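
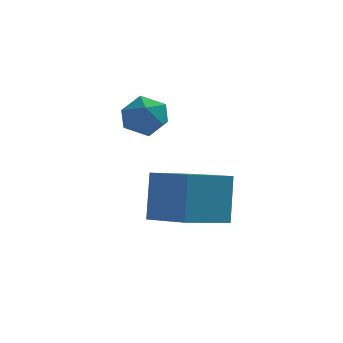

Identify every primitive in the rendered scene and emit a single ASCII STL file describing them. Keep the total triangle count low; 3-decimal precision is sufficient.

solid 
facet normal -0.731 0.640 -0.238
outer loop
vertex -3.501 1.476 0.619
vertex -2.287 2.676 0.114
vertex -3.537 0.841 -0.979
endloop
endfacet
facet normal -0.682 -0.674 0.283
outer loop
vertex -2.353 -0.196 -0.594
vertex -3.501 1.476 0.619
vertex -3.537 0.841 -0.979
endloop
endfacet
facet normal -0.731 0.640 -0.238
outer loop
vertex -3.537 0.841 -0.979
vertex -2.287 2.676 0.114
vertex -2.323 2.041 -1.484
endloop
endfacet
facet normal -0.021 -0.369 -0.929
outer loop
vertex -2.323 2.041 -1.484
vertex -2.353 -0.196 -0.594
vertex -3.537 0.841 -0.979
endloop
endfacet
facet normal 0.021 0.369 0.929
outer loop
vertex -3.501 1.476 0.619
vertex -1.103 1.639 0.499
vertex -2.287 2.676 0.114
endloop
endfacet
facet normal -0.682 -0.674 0.283
outer loop
vertex -2.317 0.439 1.004
vertex -3.501 1.476 0.619
vertex -2.353 -0.196 -0.594
endloop
endfacet
facet normal 0.021 0.369 0.929
outer loop
vertex -2.317 0.439 1.004
vertex -1.103 1.639 0.499
vertex -3.501 1.476 0.619
endloop
endfacet
facet normal 0.682 0.674 -0.283
outer loop
vertex -2.287 2.676 0.114
vertex -1.103 1.639 0.499
vertex -2.323 2.041 -1.484
endloop
endfacet
facet normal -0.021 -0.369 -0.929
outer loop
vertex -1.139 1.004 -1.099
vertex -2.353 -0.196 -0.594
vertex -2.323 2.041 -1.484
endloop
endfacet
facet normal 0.682 0.674 -0.283
outer loop
vertex -2.323 2.041 -1.484
vertex -1.103 1.639 0.499
vertex -1.139 1.004 -1.099
endloop
endfacet
facet normal 0.731 -0.640 0.238
outer loop
vertex -1.139 1.004 -1.099
vertex -2.317 0.439 1.004
vertex -2.353 -0.196 -0.594
endloop
endfacet
facet normal 0.731 -0.640 0.238
outer loop
vertex -1.103 1.639 0.499
vertex -2.317 0.439 1.004
vertex -1.139 1.004 -1.099
endloop
endfacet
facet normal -0.740 0.218 0.636
outer loop
vertex -4.293 2.759 2.705
vertex -4.364 1.974 2.891
vertex -3.861 2.447 3.314
endloop
endfacet
facet normal -0.279 0.760 0.587
outer loop
vertex -4.293 2.759 2.705
vertex -3.861 2.447 3.314
vertex -3.517 2.97 2.8
endloop
endfacet
facet normal -0.250 0.963 -0.097
outer loop
vertex -4.293 2.759 2.705
vertex -3.517 2.97 2.8
vertex -3.808 2.82 2.059
endloop
endfacet
facet normal -0.693 0.547 -0.469
outer loop
vertex -4.293 2.759 2.705
vertex -3.808 2.82 2.059
vertex -4.331 2.205 2.115
endloop
endfacet
facet normal -0.996 0.086 -0.017
outer loop
vertex -4.293 2.759 2.705
vertex -4.331 2.205 2.115
vertex -4.364 1.974 2.891
endloop
endfacet
facet normal 0.367 0.518 0.773
outer loop
vertex -3.517 2.97 2.8
vertex -3.861 2.447 3.314
vertex -3.109 2.315 3.045
endloop
endfacet
facet normal -0.379 -0.359 0.853
outer loop
vertex -3.861 2.447 3.314
vertex -4.364 1.974 2.891
vertex -3.632 1.7 3.101
endloop
endfacet
facet normal -0.795 -0.571 -0.204
outer loop
vertex -4.364 1.974 2.891
vertex -4.331 2.205 2.115
vertex -3.923 1.55 2.36
endloop
endfacet
facet normal -0.305 0.174 -0.937
outer loop
vertex -4.331 2.205 2.115
vertex -3.808 2.82 2.059
vertex -3.579 2.073 1.846
endloop
endfacet
facet normal 0.413 0.847 -0.334
outer loop
vertex -3.808 2.82 2.059
vertex -3.517 2.97 2.8
vertex -3.076 2.546 2.269
endloop
endfacet
facet normal 0.693 -0.547 0.469
outer loop
vertex -3.147 1.761 2.455
vertex -3.109 2.315 3.045
vertex -3.632 1.7 3.101
endloop
endfacet
facet normal 0.250 -0.963 0.097
outer loop
vertex -3.147 1.761 2.455
vertex -3.632 1.7 3.101
vertex -3.923 1.55 2.36
endloop
endfacet
facet normal 0.279 -0.760 -0.587
outer loop
vertex -3.147 1.761 2.455
vertex -3.923 1.55 2.36
vertex -3.579 2.073 1.846
endloop
endfacet
facet normal 0.740 -0.218 -0.636
outer loop
vertex -3.147 1.761 2.455
vertex -3.579 2.073 1.846
vertex -3.076 2.546 2.269
endloop
endfacet
facet normal 0.996 -0.086 0.017
outer loop
vertex -3.147 1.761 2.455
vertex -3.076 2.546 2.269
vertex -3.109 2.315 3.045
endloop
endfacet
facet normal 0.305 -0.174 0.937
outer loop
vertex -3.632 1.7 3.101
vertex -3.109 2.315 3.045
vertex -3.861 2.447 3.314
endloop
endfacet
facet normal -0.413 -0.847 0.334
outer loop
vertex -3.923 1.55 2.36
vertex -3.632 1.7 3.101
vertex -4.364 1.974 2.891
endloop
endfacet
facet normal -0.367 -0.518 -0.773
outer loop
vertex -3.579 2.073 1.846
vertex -3.923 1.55 2.36
vertex -4.331 2.205 2.115
endloop
endfacet
facet normal 0.379 0.359 -0.853
outer loop
vertex -3.076 2.546 2.269
vertex -3.579 2.073 1.846
vertex -3.808 2.82 2.059
endloop
endfacet
facet normal 0.795 0.571 0.204
outer loop
vertex -3.109 2.315 3.045
vertex -3.076 2.546 2.269
vertex -3.517 2.97 2.8
endloop
endfacet

endsolid


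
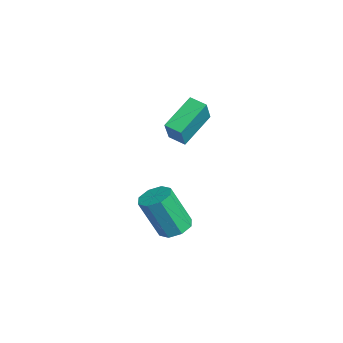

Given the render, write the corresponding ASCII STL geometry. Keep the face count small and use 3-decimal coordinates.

solid 
facet normal 0.155 0.384 -0.910
outer loop
vertex 0.579 0.198 -3.908
vertex -0.007 0.701 -3.796
vertex 0.762 0.71 -3.661
endloop
endfacet
facet normal 0.939 -0.343 0.016
outer loop
vertex 0.579 0.198 -3.908
vertex 0.762 0.71 -3.661
vertex 0.252 -0.605 -1.995
endloop
endfacet
facet normal 0.939 -0.343 0.017
outer loop
vertex 0.252 -0.605 -1.995
vertex 0.762 0.71 -3.661
vertex 0.435 -0.092 -1.749
endloop
endfacet
facet normal -0.156 -0.381 0.911
outer loop
vertex 0.252 -0.605 -1.995
vertex 0.435 -0.092 -1.749
vertex -0.333 -0.101 -1.884
endloop
endfacet
facet normal 0.155 0.382 -0.911
outer loop
vertex 0.762 0.71 -3.661
vertex -0.007 0.701 -3.796
vertex 0.494 1.217 -3.494
endloop
endfacet
facet normal 0.880 0.365 0.304
outer loop
vertex 0.762 0.71 -3.661
vertex 0.494 1.217 -3.494
vertex 0.435 -0.092 -1.749
endloop
endfacet
facet normal 0.881 0.364 0.303
outer loop
vertex 0.435 -0.092 -1.749
vertex 0.494 1.217 -3.494
vertex 0.168 0.415 -1.582
endloop
endfacet
facet normal -0.156 -0.382 0.911
outer loop
vertex 0.435 -0.092 -1.749
vertex 0.168 0.415 -1.582
vertex -0.333 -0.101 -1.884
endloop
endfacet
facet normal 0.156 0.382 -0.911
outer loop
vertex 0.494 1.217 -3.494
vertex -0.007 0.701 -3.796
vertex -0.066 1.422 -3.504
endloop
endfacet
facet normal 0.307 0.858 0.412
outer loop
vertex 0.494 1.217 -3.494
vertex -0.066 1.422 -3.504
vertex 0.168 0.415 -1.582
endloop
endfacet
facet normal 0.305 0.858 0.412
outer loop
vertex 0.168 0.415 -1.582
vertex -0.066 1.422 -3.504
vertex -0.393 0.619 -1.591
endloop
endfacet
facet normal -0.154 -0.383 0.911
outer loop
vertex 0.168 0.415 -1.582
vertex -0.393 0.619 -1.591
vertex -0.333 -0.101 -1.884
endloop
endfacet
facet normal 0.156 0.382 -0.911
outer loop
vertex -0.066 1.422 -3.504
vertex -0.007 0.701 -3.796
vertex -0.592 1.205 -3.685
endloop
endfacet
facet normal -0.447 0.850 0.280
outer loop
vertex -0.066 1.422 -3.504
vertex -0.592 1.205 -3.685
vertex -0.393 0.619 -1.591
endloop
endfacet
facet normal -0.447 0.850 0.280
outer loop
vertex -0.393 0.619 -1.591
vertex -0.592 1.205 -3.685
vertex -0.919 0.402 -1.772
endloop
endfacet
facet normal -0.155 -0.383 0.910
outer loop
vertex -0.393 0.619 -1.591
vertex -0.919 0.402 -1.772
vertex -0.333 -0.101 -1.884
endloop
endfacet
facet normal 0.156 0.381 -0.911
outer loop
vertex -0.592 1.205 -3.685
vertex -0.007 0.701 -3.796
vertex -0.775 0.692 -3.931
endloop
endfacet
facet normal -0.939 0.343 -0.017
outer loop
vertex -0.592 1.205 -3.685
vertex -0.775 0.692 -3.931
vertex -0.919 0.402 -1.772
endloop
endfacet
facet normal -0.939 0.344 -0.016
outer loop
vertex -0.919 0.402 -1.772
vertex -0.775 0.692 -3.931
vertex -1.102 -0.11 -2.019
endloop
endfacet
facet normal -0.155 -0.384 0.910
outer loop
vertex -0.919 0.402 -1.772
vertex -1.102 -0.11 -2.019
vertex -0.333 -0.101 -1.884
endloop
endfacet
facet normal 0.156 0.382 -0.911
outer loop
vertex -0.775 0.692 -3.931
vertex -0.007 0.701 -3.796
vertex -0.508 0.185 -4.098
endloop
endfacet
facet normal -0.881 -0.364 -0.303
outer loop
vertex -0.775 0.692 -3.931
vertex -0.508 0.185 -4.098
vertex -1.102 -0.11 -2.019
endloop
endfacet
facet normal -0.880 -0.365 -0.303
outer loop
vertex -1.102 -0.11 -2.019
vertex -0.508 0.185 -4.098
vertex -0.834 -0.617 -2.186
endloop
endfacet
facet normal -0.155 -0.382 0.911
outer loop
vertex -1.102 -0.11 -2.019
vertex -0.834 -0.617 -2.186
vertex -0.333 -0.101 -1.884
endloop
endfacet
facet normal 0.154 0.383 -0.911
outer loop
vertex -0.508 0.185 -4.098
vertex -0.007 0.701 -3.796
vertex 0.053 -0.019 -4.089
endloop
endfacet
facet normal -0.306 -0.858 -0.412
outer loop
vertex -0.508 0.185 -4.098
vertex 0.053 -0.019 -4.089
vertex -0.834 -0.617 -2.186
endloop
endfacet
facet normal -0.307 -0.858 -0.412
outer loop
vertex -0.834 -0.617 -2.186
vertex 0.053 -0.019 -4.089
vertex -0.274 -0.822 -2.176
endloop
endfacet
facet normal -0.156 -0.382 0.911
outer loop
vertex -0.834 -0.617 -2.186
vertex -0.274 -0.822 -2.176
vertex -0.333 -0.101 -1.884
endloop
endfacet
facet normal 0.155 0.383 -0.910
outer loop
vertex 0.053 -0.019 -4.089
vertex -0.007 0.701 -3.796
vertex 0.579 0.198 -3.908
endloop
endfacet
facet normal 0.447 -0.850 -0.280
outer loop
vertex 0.053 -0.019 -4.089
vertex 0.579 0.198 -3.908
vertex -0.274 -0.822 -2.176
endloop
endfacet
facet normal 0.447 -0.850 -0.280
outer loop
vertex -0.274 -0.822 -2.176
vertex 0.579 0.198 -3.908
vertex 0.252 -0.605 -1.995
endloop
endfacet
facet normal -0.156 -0.382 0.911
outer loop
vertex -0.274 -0.822 -2.176
vertex 0.252 -0.605 -1.995
vertex -0.333 -0.101 -1.884
endloop
endfacet
facet normal -0.777 -0.594 0.210
outer loop
vertex -0.958 0.552 1.893
vertex -1.777 1.943 2.796
vertex -1.58 0.95 0.715
endloop
endfacet
facet normal 0.444 -0.752 -0.488
outer loop
vertex -0.943 1.437 0.544
vertex -0.958 0.552 1.893
vertex -1.58 0.95 0.715
endloop
endfacet
facet normal -0.777 -0.593 0.210
outer loop
vertex -1.58 0.95 0.715
vertex -1.777 1.943 2.796
vertex -2.399 2.342 1.619
endloop
endfacet
facet normal -0.447 0.287 -0.847
outer loop
vertex -2.399 2.342 1.619
vertex -0.943 1.437 0.544
vertex -1.58 0.95 0.715
endloop
endfacet
facet normal 0.447 -0.287 0.847
outer loop
vertex -0.958 0.552 1.893
vertex -1.14 2.43 2.625
vertex -1.777 1.943 2.796
endloop
endfacet
facet normal 0.442 -0.752 -0.489
outer loop
vertex -0.321 1.038 1.721
vertex -0.958 0.552 1.893
vertex -0.943 1.437 0.544
endloop
endfacet
facet normal 0.448 -0.287 0.847
outer loop
vertex -0.321 1.038 1.721
vertex -1.14 2.43 2.625
vertex -0.958 0.552 1.893
endloop
endfacet
facet normal -0.443 0.751 0.489
outer loop
vertex -1.777 1.943 2.796
vertex -1.14 2.43 2.625
vertex -2.399 2.342 1.619
endloop
endfacet
facet normal -0.447 0.287 -0.847
outer loop
vertex -1.762 2.828 1.447
vertex -0.943 1.437 0.544
vertex -2.399 2.342 1.619
endloop
endfacet
facet normal -0.442 0.753 0.488
outer loop
vertex -2.399 2.342 1.619
vertex -1.14 2.43 2.625
vertex -1.762 2.828 1.447
endloop
endfacet
facet normal 0.777 0.594 -0.209
outer loop
vertex -1.762 2.828 1.447
vertex -0.321 1.038 1.721
vertex -0.943 1.437 0.544
endloop
endfacet
facet normal 0.777 0.593 -0.210
outer loop
vertex -1.14 2.43 2.625
vertex -0.321 1.038 1.721
vertex -1.762 2.828 1.447
endloop
endfacet

endsolid


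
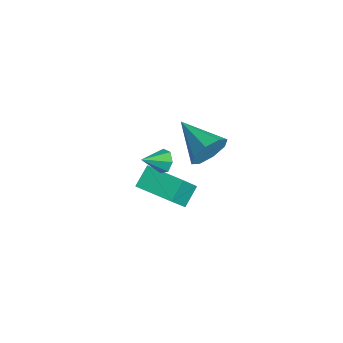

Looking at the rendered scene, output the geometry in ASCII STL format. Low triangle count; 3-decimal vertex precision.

solid 
facet normal 0.024 0.881 -0.473
outer loop
vertex -2.822 -0.636 1.338
vertex -3.295 -0.793 1.022
vertex -3.276 -0.514 1.542
endloop
endfacet
facet normal 0.409 -0.004 0.913
outer loop
vertex -2.822 -0.636 1.338
vertex -3.276 -0.514 1.542
vertex -3.325 -1.787 1.558
endloop
endfacet
facet normal 0.026 0.880 -0.473
outer loop
vertex -3.276 -0.514 1.542
vertex -3.295 -0.793 1.022
vertex -3.744 -0.601 1.354
endloop
endfacet
facet normal -0.377 0.026 0.926
outer loop
vertex -3.276 -0.514 1.542
vertex -3.744 -0.601 1.354
vertex -3.325 -1.787 1.558
endloop
endfacet
facet normal 0.025 0.880 -0.475
outer loop
vertex -3.744 -0.601 1.354
vertex -3.295 -0.793 1.022
vertex -3.875 -0.833 0.917
endloop
endfacet
facet normal -0.885 -0.245 0.395
outer loop
vertex -3.744 -0.601 1.354
vertex -3.875 -0.833 0.917
vertex -3.325 -1.787 1.558
endloop
endfacet
facet normal 0.025 0.881 -0.473
outer loop
vertex -3.875 -0.833 0.917
vertex -3.295 -0.793 1.022
vertex -3.569 -1.034 0.559
endloop
endfacet
facet normal -0.736 -0.615 -0.284
outer loop
vertex -3.875 -0.833 0.917
vertex -3.569 -1.034 0.559
vertex -3.325 -1.787 1.558
endloop
endfacet
facet normal 0.026 0.880 -0.474
outer loop
vertex -3.569 -1.034 0.559
vertex -3.295 -0.793 1.022
vertex -3.057 -1.054 0.55
endloop
endfacet
facet normal -0.042 -0.803 -0.595
outer loop
vertex -3.569 -1.034 0.559
vertex -3.057 -1.054 0.55
vertex -3.325 -1.787 1.558
endloop
endfacet
facet normal 0.026 0.880 -0.474
outer loop
vertex -3.057 -1.054 0.55
vertex -3.295 -0.793 1.022
vertex -2.725 -0.877 0.897
endloop
endfacet
facet normal 0.677 -0.669 -0.307
outer loop
vertex -3.057 -1.054 0.55
vertex -2.725 -0.877 0.897
vertex -3.325 -1.787 1.558
endloop
endfacet
facet normal 0.025 0.880 -0.475
outer loop
vertex -2.725 -0.877 0.897
vertex -3.295 -0.793 1.022
vertex -2.822 -0.636 1.338
endloop
endfacet
facet normal 0.877 -0.314 0.364
outer loop
vertex -2.725 -0.877 0.897
vertex -2.822 -0.636 1.338
vertex -3.325 -1.787 1.558
endloop
endfacet
facet normal 0.933 0.209 -0.294
outer loop
vertex -0.699 -0.246 4.194
vertex -1.018 0.095 3.425
vertex -0.835 0.427 4.241
endloop
endfacet
facet normal -0.103 -0.090 0.991
outer loop
vertex -0.699 -0.246 4.194
vertex -0.835 0.427 4.241
vertex -2.762 -0.295 3.975
endloop
endfacet
facet normal 0.933 0.209 -0.294
outer loop
vertex -0.835 0.427 4.241
vertex -1.018 0.095 3.425
vertex -1.078 0.906 3.81
endloop
endfacet
facet normal -0.311 0.544 0.780
outer loop
vertex -0.835 0.427 4.241
vertex -1.078 0.906 3.81
vertex -2.762 -0.295 3.975
endloop
endfacet
facet normal 0.933 0.209 -0.294
outer loop
vertex -1.078 0.906 3.81
vertex -1.018 0.095 3.425
vertex -1.286 0.91 3.153
endloop
endfacet
facet normal -0.559 0.809 0.182
outer loop
vertex -1.078 0.906 3.81
vertex -1.286 0.91 3.153
vertex -2.762 -0.295 3.975
endloop
endfacet
facet normal 0.933 0.208 -0.294
outer loop
vertex -1.286 0.91 3.153
vertex -1.018 0.095 3.425
vertex -1.337 0.436 2.656
endloop
endfacet
facet normal -0.701 0.550 -0.453
outer loop
vertex -1.286 0.91 3.153
vertex -1.337 0.436 2.656
vertex -2.762 -0.295 3.975
endloop
endfacet
facet normal 0.933 0.209 -0.294
outer loop
vertex -1.337 0.436 2.656
vertex -1.018 0.095 3.425
vertex -1.201 -0.237 2.609
endloop
endfacet
facet normal -0.655 -0.080 -0.752
outer loop
vertex -1.337 0.436 2.656
vertex -1.201 -0.237 2.609
vertex -2.762 -0.295 3.975
endloop
endfacet
facet normal 0.933 0.209 -0.294
outer loop
vertex -1.201 -0.237 2.609
vertex -1.018 0.095 3.425
vertex -0.958 -0.716 3.04
endloop
endfacet
facet normal -0.447 -0.713 -0.541
outer loop
vertex -1.201 -0.237 2.609
vertex -0.958 -0.716 3.04
vertex -2.762 -0.295 3.975
endloop
endfacet
facet normal 0.933 0.209 -0.294
outer loop
vertex -0.958 -0.716 3.04
vertex -1.018 0.095 3.425
vertex -0.75 -0.72 3.697
endloop
endfacet
facet normal -0.199 -0.978 0.057
outer loop
vertex -0.958 -0.716 3.04
vertex -0.75 -0.72 3.697
vertex -2.762 -0.295 3.975
endloop
endfacet
facet normal 0.933 0.208 -0.294
outer loop
vertex -0.75 -0.72 3.697
vertex -1.018 0.095 3.425
vertex -0.699 -0.246 4.194
endloop
endfacet
facet normal -0.056 -0.720 0.692
outer loop
vertex -0.75 -0.72 3.697
vertex -0.699 -0.246 4.194
vertex -2.762 -0.295 3.975
endloop
endfacet
facet normal -0.409 0.687 0.601
outer loop
vertex -4.372 -1.035 -0.199
vertex -2.91 -0.096 -0.278
vertex -5.084 -0.062 -1.795
endloop
endfacet
facet normal -0.840 -0.540 0.045
outer loop
vertex -4.63 -0.824 -2.462
vertex -4.372 -1.035 -0.199
vertex -5.084 -0.062 -1.795
endloop
endfacet
facet normal -0.409 0.686 0.601
outer loop
vertex -5.084 -0.062 -1.795
vertex -2.91 -0.096 -0.278
vertex -3.622 0.878 -1.874
endloop
endfacet
facet normal -0.356 0.486 -0.798
outer loop
vertex -3.622 0.878 -1.874
vertex -4.63 -0.824 -2.462
vertex -5.084 -0.062 -1.795
endloop
endfacet
facet normal 0.356 -0.487 0.798
outer loop
vertex -4.372 -1.035 -0.199
vertex -2.456 -0.858 -0.945
vertex -2.91 -0.096 -0.278
endloop
endfacet
facet normal -0.841 -0.540 0.045
outer loop
vertex -3.918 -1.798 -0.866
vertex -4.372 -1.035 -0.199
vertex -4.63 -0.824 -2.462
endloop
endfacet
facet normal 0.356 -0.486 0.798
outer loop
vertex -3.918 -1.798 -0.866
vertex -2.456 -0.858 -0.945
vertex -4.372 -1.035 -0.199
endloop
endfacet
facet normal 0.840 0.540 -0.045
outer loop
vertex -2.91 -0.096 -0.278
vertex -2.456 -0.858 -0.945
vertex -3.622 0.878 -1.874
endloop
endfacet
facet normal -0.355 0.486 -0.798
outer loop
vertex -3.168 0.115 -2.541
vertex -4.63 -0.824 -2.462
vertex -3.622 0.878 -1.874
endloop
endfacet
facet normal 0.840 0.540 -0.046
outer loop
vertex -3.622 0.878 -1.874
vertex -2.456 -0.858 -0.945
vertex -3.168 0.115 -2.541
endloop
endfacet
facet normal 0.409 -0.687 -0.601
outer loop
vertex -3.168 0.115 -2.541
vertex -3.918 -1.798 -0.866
vertex -4.63 -0.824 -2.462
endloop
endfacet
facet normal 0.409 -0.687 -0.601
outer loop
vertex -2.456 -0.858 -0.945
vertex -3.918 -1.798 -0.866
vertex -3.168 0.115 -2.541
endloop
endfacet

endsolid


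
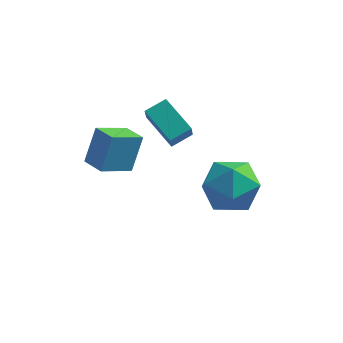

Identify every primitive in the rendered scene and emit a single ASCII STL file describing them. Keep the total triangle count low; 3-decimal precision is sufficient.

solid 
facet normal -0.758 0.652 -0.014
outer loop
vertex 2.72 3.529 0.763
vertex 1.934 2.614 0.676
vertex 2.267 3.024 1.764
endloop
endfacet
facet normal -0.209 0.908 0.363
outer loop
vertex 2.72 3.529 0.763
vertex 2.267 3.024 1.764
vertex 3.439 3.315 1.711
endloop
endfacet
facet normal 0.361 0.930 -0.064
outer loop
vertex 2.72 3.529 0.763
vertex 3.439 3.315 1.711
vertex 3.831 3.086 0.59
endloop
endfacet
facet normal 0.165 0.689 -0.706
outer loop
vertex 2.72 3.529 0.763
vertex 3.831 3.086 0.59
vertex 2.901 2.652 -0.05
endloop
endfacet
facet normal -0.527 0.517 -0.675
outer loop
vertex 2.72 3.529 0.763
vertex 2.901 2.652 -0.05
vertex 1.934 2.614 0.676
endloop
endfacet
facet normal -0.071 0.448 0.891
outer loop
vertex 3.439 3.315 1.711
vertex 2.267 3.024 1.764
vertex 3.099 2.268 2.21
endloop
endfacet
facet normal -0.959 0.033 0.281
outer loop
vertex 2.267 3.024 1.764
vertex 1.934 2.614 0.676
vertex 2.169 1.834 1.57
endloop
endfacet
facet normal -0.585 -0.186 -0.789
outer loop
vertex 1.934 2.614 0.676
vertex 2.901 2.652 -0.05
vertex 2.561 1.605 0.449
endloop
endfacet
facet normal 0.535 0.093 -0.840
outer loop
vertex 2.901 2.652 -0.05
vertex 3.831 3.086 0.59
vertex 3.733 1.896 0.396
endloop
endfacet
facet normal 0.852 0.485 0.199
outer loop
vertex 3.831 3.086 0.59
vertex 3.439 3.315 1.711
vertex 4.066 2.306 1.484
endloop
endfacet
facet normal -0.165 -0.689 0.706
outer loop
vertex 3.28 1.391 1.397
vertex 3.099 2.268 2.21
vertex 2.169 1.834 1.57
endloop
endfacet
facet normal -0.361 -0.930 0.064
outer loop
vertex 3.28 1.391 1.397
vertex 2.169 1.834 1.57
vertex 2.561 1.605 0.449
endloop
endfacet
facet normal 0.209 -0.908 -0.363
outer loop
vertex 3.28 1.391 1.397
vertex 2.561 1.605 0.449
vertex 3.733 1.896 0.396
endloop
endfacet
facet normal 0.758 -0.652 0.014
outer loop
vertex 3.28 1.391 1.397
vertex 3.733 1.896 0.396
vertex 4.066 2.306 1.484
endloop
endfacet
facet normal 0.527 -0.517 0.675
outer loop
vertex 3.28 1.391 1.397
vertex 4.066 2.306 1.484
vertex 3.099 2.268 2.21
endloop
endfacet
facet normal -0.535 -0.093 0.840
outer loop
vertex 2.169 1.834 1.57
vertex 3.099 2.268 2.21
vertex 2.267 3.024 1.764
endloop
endfacet
facet normal -0.852 -0.485 -0.199
outer loop
vertex 2.561 1.605 0.449
vertex 2.169 1.834 1.57
vertex 1.934 2.614 0.676
endloop
endfacet
facet normal 0.071 -0.448 -0.891
outer loop
vertex 3.733 1.896 0.396
vertex 2.561 1.605 0.449
vertex 2.901 2.652 -0.05
endloop
endfacet
facet normal 0.959 -0.033 -0.281
outer loop
vertex 4.066 2.306 1.484
vertex 3.733 1.896 0.396
vertex 3.831 3.086 0.59
endloop
endfacet
facet normal 0.585 0.186 0.789
outer loop
vertex 3.099 2.268 2.21
vertex 4.066 2.306 1.484
vertex 3.439 3.315 1.711
endloop
endfacet
facet normal -0.698 -0.629 -0.342
outer loop
vertex 0.983 1.816 3.766
vertex -0.114 2.678 4.418
vertex 0.913 2.322 2.978
endloop
endfacet
facet normal 0.712 -0.560 -0.423
outer loop
vertex 1.534 2.882 3.282
vertex 0.983 1.816 3.766
vertex 0.913 2.322 2.978
endloop
endfacet
facet normal -0.698 -0.630 -0.342
outer loop
vertex 0.913 2.322 2.978
vertex -0.114 2.678 4.418
vertex -0.184 3.184 3.629
endloop
endfacet
facet normal -0.075 0.539 -0.839
outer loop
vertex -0.184 3.184 3.629
vertex 1.534 2.882 3.282
vertex 0.913 2.322 2.978
endloop
endfacet
facet normal 0.075 -0.539 0.839
outer loop
vertex 0.983 1.816 3.766
vertex 0.507 3.238 4.722
vertex -0.114 2.678 4.418
endloop
endfacet
facet normal 0.713 -0.560 -0.422
outer loop
vertex 1.604 2.376 4.071
vertex 0.983 1.816 3.766
vertex 1.534 2.882 3.282
endloop
endfacet
facet normal 0.074 -0.539 0.839
outer loop
vertex 1.604 2.376 4.071
vertex 0.507 3.238 4.722
vertex 0.983 1.816 3.766
endloop
endfacet
facet normal -0.712 0.560 0.423
outer loop
vertex -0.114 2.678 4.418
vertex 0.507 3.238 4.722
vertex -0.184 3.184 3.629
endloop
endfacet
facet normal -0.075 0.539 -0.839
outer loop
vertex 0.437 3.744 3.934
vertex 1.534 2.882 3.282
vertex -0.184 3.184 3.629
endloop
endfacet
facet normal -0.713 0.560 0.423
outer loop
vertex -0.184 3.184 3.629
vertex 0.507 3.238 4.722
vertex 0.437 3.744 3.934
endloop
endfacet
facet normal 0.698 0.629 0.342
outer loop
vertex 0.437 3.744 3.934
vertex 1.604 2.376 4.071
vertex 1.534 2.882 3.282
endloop
endfacet
facet normal 0.698 0.629 0.342
outer loop
vertex 0.507 3.238 4.722
vertex 1.604 2.376 4.071
vertex 0.437 3.744 3.934
endloop
endfacet
facet normal -0.627 -0.645 0.437
outer loop
vertex -0.707 0.574 4.683
vertex -1.445 1.183 4.523
vertex -0.954 -0.067 3.383
endloop
endfacet
facet normal 0.761 -0.627 0.165
outer loop
vertex -0.115 0.797 2.797
vertex -0.707 0.574 4.683
vertex -0.954 -0.067 3.383
endloop
endfacet
facet normal -0.626 -0.645 0.438
outer loop
vertex -0.954 -0.067 3.383
vertex -1.445 1.183 4.523
vertex -1.693 0.542 3.224
endloop
endfacet
facet normal -0.169 -0.436 -0.884
outer loop
vertex -1.693 0.542 3.224
vertex -0.115 0.797 2.797
vertex -0.954 -0.067 3.383
endloop
endfacet
facet normal 0.168 0.436 0.884
outer loop
vertex -0.707 0.574 4.683
vertex -0.606 2.047 3.937
vertex -1.445 1.183 4.523
endloop
endfacet
facet normal 0.761 -0.628 0.165
outer loop
vertex 0.133 1.438 4.096
vertex -0.707 0.574 4.683
vertex -0.115 0.797 2.797
endloop
endfacet
facet normal 0.169 0.436 0.884
outer loop
vertex 0.133 1.438 4.096
vertex -0.606 2.047 3.937
vertex -0.707 0.574 4.683
endloop
endfacet
facet normal -0.761 0.628 -0.164
outer loop
vertex -1.445 1.183 4.523
vertex -0.606 2.047 3.937
vertex -1.693 0.542 3.224
endloop
endfacet
facet normal -0.169 -0.437 -0.884
outer loop
vertex -0.853 1.406 2.637
vertex -0.115 0.797 2.797
vertex -1.693 0.542 3.224
endloop
endfacet
facet normal -0.761 0.628 -0.165
outer loop
vertex -1.693 0.542 3.224
vertex -0.606 2.047 3.937
vertex -0.853 1.406 2.637
endloop
endfacet
facet normal 0.627 0.645 -0.438
outer loop
vertex -0.853 1.406 2.637
vertex 0.133 1.438 4.096
vertex -0.115 0.797 2.797
endloop
endfacet
facet normal 0.626 0.646 -0.437
outer loop
vertex -0.606 2.047 3.937
vertex 0.133 1.438 4.096
vertex -0.853 1.406 2.637
endloop
endfacet

endsolid


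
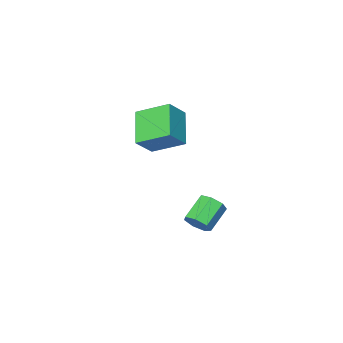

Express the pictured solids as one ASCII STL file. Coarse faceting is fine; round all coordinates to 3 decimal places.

solid 
facet normal -0.479 -0.706 0.522
outer loop
vertex -1.735 -1.093 3.117
vertex -2.699 0.17 3.942
vertex -2.651 -1.172 2.169
endloop
endfacet
facet normal 0.538 -0.705 -0.461
outer loop
vertex -1.741 0.17 1.178
vertex -1.735 -1.093 3.117
vertex -2.651 -1.172 2.169
endloop
endfacet
facet normal -0.479 -0.706 0.522
outer loop
vertex -2.651 -1.172 2.169
vertex -2.699 0.17 3.942
vertex -3.614 0.091 2.995
endloop
endfacet
facet normal -0.694 -0.060 -0.718
outer loop
vertex -3.614 0.091 2.995
vertex -1.741 0.17 1.178
vertex -2.651 -1.172 2.169
endloop
endfacet
facet normal 0.693 0.060 0.718
outer loop
vertex -1.735 -1.093 3.117
vertex -1.789 1.512 2.951
vertex -2.699 0.17 3.942
endloop
endfacet
facet normal 0.538 -0.705 -0.461
outer loop
vertex -0.826 0.249 2.125
vertex -1.735 -1.093 3.117
vertex -1.741 0.17 1.178
endloop
endfacet
facet normal 0.694 0.060 0.717
outer loop
vertex -0.826 0.249 2.125
vertex -1.789 1.512 2.951
vertex -1.735 -1.093 3.117
endloop
endfacet
facet normal -0.538 0.705 0.461
outer loop
vertex -2.699 0.17 3.942
vertex -1.789 1.512 2.951
vertex -3.614 0.091 2.995
endloop
endfacet
facet normal -0.694 -0.061 -0.718
outer loop
vertex -2.705 1.433 2.003
vertex -1.741 0.17 1.178
vertex -3.614 0.091 2.995
endloop
endfacet
facet normal -0.538 0.705 0.461
outer loop
vertex -3.614 0.091 2.995
vertex -1.789 1.512 2.951
vertex -2.705 1.433 2.003
endloop
endfacet
facet normal 0.479 0.706 -0.522
outer loop
vertex -2.705 1.433 2.003
vertex -0.826 0.249 2.125
vertex -1.741 0.17 1.178
endloop
endfacet
facet normal 0.479 0.706 -0.522
outer loop
vertex -1.789 1.512 2.951
vertex -0.826 0.249 2.125
vertex -2.705 1.433 2.003
endloop
endfacet
facet normal 0.809 0.291 -0.510
outer loop
vertex -2.357 1.882 -2.458
vertex -2.773 2.211 -2.93
vertex -2.49 2.471 -2.333
endloop
endfacet
facet normal 0.547 -0.054 0.836
outer loop
vertex -2.357 1.882 -2.458
vertex -2.49 2.471 -2.333
vertex -3.53 1.46 -1.718
endloop
endfacet
facet normal 0.547 -0.054 0.836
outer loop
vertex -3.53 1.46 -1.718
vertex -2.49 2.471 -2.333
vertex -3.663 2.048 -1.593
endloop
endfacet
facet normal -0.809 -0.292 0.511
outer loop
vertex -3.53 1.46 -1.718
vertex -3.663 2.048 -1.593
vertex -3.947 1.789 -2.19
endloop
endfacet
facet normal 0.809 0.291 -0.510
outer loop
vertex -2.49 2.471 -2.333
vertex -2.773 2.211 -2.93
vertex -2.836 2.864 -2.657
endloop
endfacet
facet normal 0.172 0.712 0.680
outer loop
vertex -2.49 2.471 -2.333
vertex -2.836 2.864 -2.657
vertex -3.663 2.048 -1.593
endloop
endfacet
facet normal 0.172 0.713 0.680
outer loop
vertex -3.663 2.048 -1.593
vertex -2.836 2.864 -2.657
vertex -4.01 2.441 -1.917
endloop
endfacet
facet normal -0.808 -0.292 0.511
outer loop
vertex -3.663 2.048 -1.593
vertex -4.01 2.441 -1.917
vertex -3.947 1.789 -2.19
endloop
endfacet
facet normal 0.809 0.291 -0.510
outer loop
vertex -2.836 2.864 -2.657
vertex -2.773 2.211 -2.93
vertex -3.135 2.766 -3.187
endloop
endfacet
facet normal -0.332 0.943 0.013
outer loop
vertex -2.836 2.864 -2.657
vertex -3.135 2.766 -3.187
vertex -4.01 2.441 -1.917
endloop
endfacet
facet normal -0.332 0.943 0.012
outer loop
vertex -4.01 2.441 -1.917
vertex -3.135 2.766 -3.187
vertex -4.308 2.343 -2.447
endloop
endfacet
facet normal -0.810 -0.291 0.509
outer loop
vertex -4.01 2.441 -1.917
vertex -4.308 2.343 -2.447
vertex -3.947 1.789 -2.19
endloop
endfacet
facet normal 0.809 0.291 -0.510
outer loop
vertex -3.135 2.766 -3.187
vertex -2.773 2.211 -2.93
vertex -3.161 2.25 -3.523
endloop
endfacet
facet normal -0.586 0.463 -0.665
outer loop
vertex -3.135 2.766 -3.187
vertex -3.161 2.25 -3.523
vertex -4.308 2.343 -2.447
endloop
endfacet
facet normal -0.586 0.463 -0.665
outer loop
vertex -4.308 2.343 -2.447
vertex -3.161 2.25 -3.523
vertex -4.335 1.827 -2.783
endloop
endfacet
facet normal -0.809 -0.290 0.511
outer loop
vertex -4.308 2.343 -2.447
vertex -4.335 1.827 -2.783
vertex -3.947 1.789 -2.19
endloop
endfacet
facet normal 0.809 0.291 -0.510
outer loop
vertex -3.161 2.25 -3.523
vertex -2.773 2.211 -2.93
vertex -2.896 1.705 -3.413
endloop
endfacet
facet normal -0.399 -0.364 -0.841
outer loop
vertex -3.161 2.25 -3.523
vertex -2.896 1.705 -3.413
vertex -4.335 1.827 -2.783
endloop
endfacet
facet normal -0.399 -0.365 -0.841
outer loop
vertex -4.335 1.827 -2.783
vertex -2.896 1.705 -3.413
vertex -4.069 1.283 -2.673
endloop
endfacet
facet normal -0.809 -0.292 0.510
outer loop
vertex -4.335 1.827 -2.783
vertex -4.069 1.283 -2.673
vertex -3.947 1.789 -2.19
endloop
endfacet
facet normal 0.809 0.291 -0.511
outer loop
vertex -2.896 1.705 -3.413
vertex -2.773 2.211 -2.93
vertex -2.538 1.542 -2.939
endloop
endfacet
facet normal 0.089 -0.919 -0.383
outer loop
vertex -2.896 1.705 -3.413
vertex -2.538 1.542 -2.939
vertex -4.069 1.283 -2.673
endloop
endfacet
facet normal 0.089 -0.919 -0.385
outer loop
vertex -4.069 1.283 -2.673
vertex -2.538 1.542 -2.939
vertex -3.711 1.119 -2.199
endloop
endfacet
facet normal -0.809 -0.292 0.510
outer loop
vertex -4.069 1.283 -2.673
vertex -3.711 1.119 -2.199
vertex -3.947 1.789 -2.19
endloop
endfacet
facet normal 0.809 0.291 -0.510
outer loop
vertex -2.538 1.542 -2.939
vertex -2.773 2.211 -2.93
vertex -2.357 1.882 -2.458
endloop
endfacet
facet normal 0.509 -0.781 0.361
outer loop
vertex -2.538 1.542 -2.939
vertex -2.357 1.882 -2.458
vertex -3.711 1.119 -2.199
endloop
endfacet
facet normal 0.509 -0.781 0.362
outer loop
vertex -3.711 1.119 -2.199
vertex -2.357 1.882 -2.458
vertex -3.53 1.46 -1.718
endloop
endfacet
facet normal -0.809 -0.292 0.511
outer loop
vertex -3.711 1.119 -2.199
vertex -3.53 1.46 -1.718
vertex -3.947 1.789 -2.19
endloop
endfacet

endsolid


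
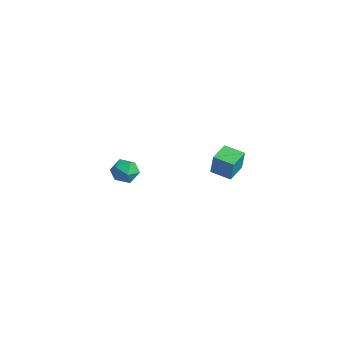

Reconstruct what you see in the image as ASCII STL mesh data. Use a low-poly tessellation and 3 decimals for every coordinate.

solid 
facet normal -0.895 -0.405 0.185
outer loop
vertex 2.352 -3.121 3.163
vertex 1.937 -2.135 3.315
vertex 2.09 -3.058 2.035
endloop
endfacet
facet normal 0.384 -0.913 -0.140
outer loop
vertex 3.003 -2.645 1.845
vertex 2.352 -3.121 3.163
vertex 2.09 -3.058 2.035
endloop
endfacet
facet normal -0.895 -0.405 0.185
outer loop
vertex 2.09 -3.058 2.035
vertex 1.937 -2.135 3.315
vertex 1.675 -2.072 2.186
endloop
endfacet
facet normal -0.227 0.054 -0.973
outer loop
vertex 1.675 -2.072 2.186
vertex 3.003 -2.645 1.845
vertex 2.09 -3.058 2.035
endloop
endfacet
facet normal 0.227 -0.054 0.972
outer loop
vertex 2.352 -3.121 3.163
vertex 2.85 -1.722 3.125
vertex 1.937 -2.135 3.315
endloop
endfacet
facet normal 0.384 -0.913 -0.140
outer loop
vertex 3.265 -2.708 2.974
vertex 2.352 -3.121 3.163
vertex 3.003 -2.645 1.845
endloop
endfacet
facet normal 0.226 -0.054 0.973
outer loop
vertex 3.265 -2.708 2.974
vertex 2.85 -1.722 3.125
vertex 2.352 -3.121 3.163
endloop
endfacet
facet normal -0.384 0.913 0.140
outer loop
vertex 1.937 -2.135 3.315
vertex 2.85 -1.722 3.125
vertex 1.675 -2.072 2.186
endloop
endfacet
facet normal -0.226 0.055 -0.973
outer loop
vertex 2.588 -1.659 1.997
vertex 3.003 -2.645 1.845
vertex 1.675 -2.072 2.186
endloop
endfacet
facet normal -0.384 0.913 0.140
outer loop
vertex 1.675 -2.072 2.186
vertex 2.85 -1.722 3.125
vertex 2.588 -1.659 1.997
endloop
endfacet
facet normal 0.895 0.405 -0.185
outer loop
vertex 2.588 -1.659 1.997
vertex 3.265 -2.708 2.974
vertex 3.003 -2.645 1.845
endloop
endfacet
facet normal 0.895 0.405 -0.185
outer loop
vertex 2.85 -1.722 3.125
vertex 3.265 -2.708 2.974
vertex 2.588 -1.659 1.997
endloop
endfacet
facet normal -0.171 -0.171 0.970
outer loop
vertex -4.28 -3.401 -0.37
vertex -3.809 -4.02 -0.396
vertex -3.52 -3.319 -0.222
endloop
endfacet
facet normal -0.217 0.526 0.822
outer loop
vertex -4.28 -3.401 -0.37
vertex -3.52 -3.319 -0.222
vertex -3.892 -2.792 -0.657
endloop
endfacet
facet normal -0.721 0.612 0.325
outer loop
vertex -4.28 -3.401 -0.37
vertex -3.892 -2.792 -0.657
vertex -4.41 -3.167 -1.1
endloop
endfacet
facet normal -0.986 -0.031 0.166
outer loop
vertex -4.28 -3.401 -0.37
vertex -4.41 -3.167 -1.1
vertex -4.359 -3.926 -0.938
endloop
endfacet
facet normal -0.645 -0.514 0.565
outer loop
vertex -4.28 -3.401 -0.37
vertex -4.359 -3.926 -0.938
vertex -3.809 -4.02 -0.396
endloop
endfacet
facet normal 0.407 0.735 0.543
outer loop
vertex -3.892 -2.792 -0.657
vertex -3.52 -3.319 -0.222
vertex -3.181 -3.034 -0.862
endloop
endfacet
facet normal 0.482 -0.393 0.783
outer loop
vertex -3.52 -3.319 -0.222
vertex -3.809 -4.02 -0.396
vertex -3.13 -3.793 -0.7
endloop
endfacet
facet normal -0.287 -0.950 0.126
outer loop
vertex -3.809 -4.02 -0.396
vertex -4.359 -3.926 -0.938
vertex -3.648 -4.168 -1.143
endloop
endfacet
facet normal -0.839 -0.167 -0.519
outer loop
vertex -4.359 -3.926 -0.938
vertex -4.41 -3.167 -1.1
vertex -4.02 -3.641 -1.578
endloop
endfacet
facet normal -0.409 0.874 -0.261
outer loop
vertex -4.41 -3.167 -1.1
vertex -3.892 -2.792 -0.657
vertex -3.731 -2.94 -1.404
endloop
endfacet
facet normal 0.986 0.031 -0.166
outer loop
vertex -3.26 -3.559 -1.43
vertex -3.181 -3.034 -0.862
vertex -3.13 -3.793 -0.7
endloop
endfacet
facet normal 0.721 -0.612 -0.325
outer loop
vertex -3.26 -3.559 -1.43
vertex -3.13 -3.793 -0.7
vertex -3.648 -4.168 -1.143
endloop
endfacet
facet normal 0.217 -0.526 -0.822
outer loop
vertex -3.26 -3.559 -1.43
vertex -3.648 -4.168 -1.143
vertex -4.02 -3.641 -1.578
endloop
endfacet
facet normal 0.171 0.171 -0.970
outer loop
vertex -3.26 -3.559 -1.43
vertex -4.02 -3.641 -1.578
vertex -3.731 -2.94 -1.404
endloop
endfacet
facet normal 0.645 0.514 -0.565
outer loop
vertex -3.26 -3.559 -1.43
vertex -3.731 -2.94 -1.404
vertex -3.181 -3.034 -0.862
endloop
endfacet
facet normal 0.839 0.167 0.519
outer loop
vertex -3.13 -3.793 -0.7
vertex -3.181 -3.034 -0.862
vertex -3.52 -3.319 -0.222
endloop
endfacet
facet normal 0.409 -0.874 0.261
outer loop
vertex -3.648 -4.168 -1.143
vertex -3.13 -3.793 -0.7
vertex -3.809 -4.02 -0.396
endloop
endfacet
facet normal -0.407 -0.735 -0.543
outer loop
vertex -4.02 -3.641 -1.578
vertex -3.648 -4.168 -1.143
vertex -4.359 -3.926 -0.938
endloop
endfacet
facet normal -0.482 0.393 -0.783
outer loop
vertex -3.731 -2.94 -1.404
vertex -4.02 -3.641 -1.578
vertex -4.41 -3.167 -1.1
endloop
endfacet
facet normal 0.287 0.950 -0.126
outer loop
vertex -3.181 -3.034 -0.862
vertex -3.731 -2.94 -1.404
vertex -3.892 -2.792 -0.657
endloop
endfacet

endsolid


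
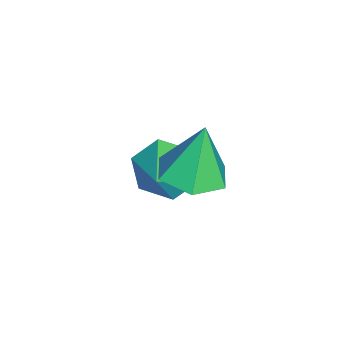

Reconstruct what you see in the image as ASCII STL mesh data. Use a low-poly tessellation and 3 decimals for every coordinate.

solid 
facet normal 0.164 -0.162 -0.973
outer loop
vertex 3.681 0.531 0.527
vertex 2.897 0.414 0.414
vertex 3.206 1.149 0.344
endloop
endfacet
facet normal 0.638 0.624 0.452
outer loop
vertex 3.681 0.531 0.527
vertex 3.206 1.149 0.344
vertex 2.663 0.646 1.806
endloop
endfacet
facet normal 0.165 -0.162 -0.973
outer loop
vertex 3.206 1.149 0.344
vertex 2.897 0.414 0.414
vertex 2.422 1.031 0.231
endloop
endfacet
facet normal -0.180 0.949 0.259
outer loop
vertex 3.206 1.149 0.344
vertex 2.422 1.031 0.231
vertex 2.663 0.646 1.806
endloop
endfacet
facet normal 0.164 -0.163 -0.973
outer loop
vertex 2.422 1.031 0.231
vertex 2.897 0.414 0.414
vertex 2.114 0.296 0.302
endloop
endfacet
facet normal -0.889 0.395 0.233
outer loop
vertex 2.422 1.031 0.231
vertex 2.114 0.296 0.302
vertex 2.663 0.646 1.806
endloop
endfacet
facet normal 0.164 -0.163 -0.973
outer loop
vertex 2.114 0.296 0.302
vertex 2.897 0.414 0.414
vertex 2.589 -0.321 0.485
endloop
endfacet
facet normal -0.780 -0.483 0.397
outer loop
vertex 2.114 0.296 0.302
vertex 2.589 -0.321 0.485
vertex 2.663 0.646 1.806
endloop
endfacet
facet normal 0.164 -0.163 -0.973
outer loop
vertex 2.589 -0.321 0.485
vertex 2.897 0.414 0.414
vertex 3.372 -0.203 0.597
endloop
endfacet
facet normal 0.037 -0.807 0.589
outer loop
vertex 2.589 -0.321 0.485
vertex 3.372 -0.203 0.597
vertex 2.663 0.646 1.806
endloop
endfacet
facet normal 0.164 -0.162 -0.973
outer loop
vertex 3.372 -0.203 0.597
vertex 2.897 0.414 0.414
vertex 3.681 0.531 0.527
endloop
endfacet
facet normal 0.745 -0.255 0.616
outer loop
vertex 3.372 -0.203 0.597
vertex 3.681 0.531 0.527
vertex 2.663 0.646 1.806
endloop
endfacet
facet normal -0.866 0.053 -0.498
outer loop
vertex 1.986 -0.125 -1.7
vertex 1.593 -0.353 -1.041
vertex 1.722 0.424 -1.182
endloop
endfacet
facet normal 0.800 0.568 -0.194
outer loop
vertex 1.986 -0.125 -1.7
vertex 1.722 0.424 -1.182
vertex 2.467 -0.407 -0.539
endloop
endfacet
facet normal -0.866 0.053 -0.498
outer loop
vertex 1.722 0.424 -1.182
vertex 1.593 -0.353 -1.041
vertex 1.329 0.196 -0.523
endloop
endfacet
facet normal 0.409 0.759 0.507
outer loop
vertex 1.722 0.424 -1.182
vertex 1.329 0.196 -0.523
vertex 2.467 -0.407 -0.539
endloop
endfacet
facet normal -0.865 0.054 -0.498
outer loop
vertex 1.329 0.196 -0.523
vertex 1.593 -0.353 -1.041
vertex 1.2 -0.581 -0.383
endloop
endfacet
facet normal 0.099 0.161 0.982
outer loop
vertex 1.329 0.196 -0.523
vertex 1.2 -0.581 -0.383
vertex 2.467 -0.407 -0.539
endloop
endfacet
facet normal -0.865 0.054 -0.498
outer loop
vertex 1.2 -0.581 -0.383
vertex 1.593 -0.353 -1.041
vertex 1.464 -1.13 -0.901
endloop
endfacet
facet normal 0.179 -0.628 0.757
outer loop
vertex 1.2 -0.581 -0.383
vertex 1.464 -1.13 -0.901
vertex 2.467 -0.407 -0.539
endloop
endfacet
facet normal -0.866 0.054 -0.498
outer loop
vertex 1.464 -1.13 -0.901
vertex 1.593 -0.353 -1.041
vertex 1.857 -0.902 -1.56
endloop
endfacet
facet normal 0.570 -0.819 0.057
outer loop
vertex 1.464 -1.13 -0.901
vertex 1.857 -0.902 -1.56
vertex 2.467 -0.407 -0.539
endloop
endfacet
facet normal -0.866 0.054 -0.498
outer loop
vertex 1.857 -0.902 -1.56
vertex 1.593 -0.353 -1.041
vertex 1.986 -0.125 -1.7
endloop
endfacet
facet normal 0.881 -0.222 -0.419
outer loop
vertex 1.857 -0.902 -1.56
vertex 1.986 -0.125 -1.7
vertex 2.467 -0.407 -0.539
endloop
endfacet

endsolid


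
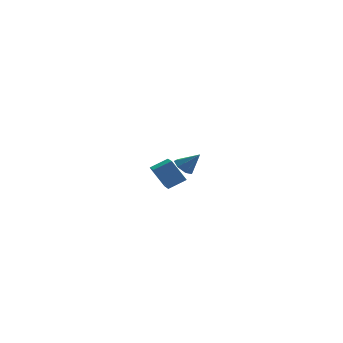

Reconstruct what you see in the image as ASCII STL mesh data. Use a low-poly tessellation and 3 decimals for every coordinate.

solid 
facet normal -0.605 0.313 -0.732
outer loop
vertex 0.386 3.092 -2.573
vertex 0.031 3.457 -2.123
vertex 0.571 3.646 -2.489
endloop
endfacet
facet normal 0.918 -0.262 -0.296
outer loop
vertex 0.386 3.092 -2.573
vertex 0.571 3.646 -2.489
vertex 0.829 3.043 -1.157
endloop
endfacet
facet normal -0.605 0.313 -0.732
outer loop
vertex 0.571 3.646 -2.489
vertex 0.031 3.457 -2.123
vertex 0.349 4.058 -2.129
endloop
endfacet
facet normal 0.891 0.452 0.032
outer loop
vertex 0.571 3.646 -2.489
vertex 0.349 4.058 -2.129
vertex 0.829 3.043 -1.157
endloop
endfacet
facet normal -0.605 0.313 -0.732
outer loop
vertex 0.349 4.058 -2.129
vertex 0.031 3.457 -2.123
vertex -0.113 4.017 -1.765
endloop
endfacet
facet normal 0.384 0.727 0.569
outer loop
vertex 0.349 4.058 -2.129
vertex -0.113 4.017 -1.765
vertex 0.829 3.043 -1.157
endloop
endfacet
facet normal -0.605 0.312 -0.732
outer loop
vertex -0.113 4.017 -1.765
vertex 0.031 3.457 -2.123
vertex -0.467 3.554 -1.67
endloop
endfacet
facet normal -0.220 0.355 0.909
outer loop
vertex -0.113 4.017 -1.765
vertex -0.467 3.554 -1.67
vertex 0.829 3.043 -1.157
endloop
endfacet
facet normal -0.605 0.313 -0.732
outer loop
vertex -0.467 3.554 -1.67
vertex 0.031 3.457 -2.123
vertex -0.446 3.019 -1.916
endloop
endfacet
facet normal -0.467 -0.385 0.796
outer loop
vertex -0.467 3.554 -1.67
vertex -0.446 3.019 -1.916
vertex 0.829 3.043 -1.157
endloop
endfacet
facet normal -0.605 0.314 -0.732
outer loop
vertex -0.446 3.019 -1.916
vertex 0.031 3.457 -2.123
vertex -0.067 2.813 -2.318
endloop
endfacet
facet normal -0.171 -0.933 0.317
outer loop
vertex -0.446 3.019 -1.916
vertex -0.067 2.813 -2.318
vertex 0.829 3.043 -1.157
endloop
endfacet
facet normal -0.605 0.314 -0.732
outer loop
vertex -0.067 2.813 -2.318
vertex 0.031 3.457 -2.123
vertex 0.386 3.092 -2.573
endloop
endfacet
facet normal 0.446 -0.879 -0.170
outer loop
vertex -0.067 2.813 -2.318
vertex 0.386 3.092 -2.573
vertex 0.829 3.043 -1.157
endloop
endfacet
facet normal -0.882 0.030 -0.470
outer loop
vertex -4.149 -4.093 1.106
vertex -3.92 -2.82 0.757
vertex -3.535 -4.528 -0.075
endloop
endfacet
facet normal -0.171 -0.950 0.261
outer loop
vertex -2.6 -4.56 0.423
vertex -4.149 -4.093 1.106
vertex -3.535 -4.528 -0.075
endloop
endfacet
facet normal -0.882 0.030 -0.470
outer loop
vertex -3.535 -4.528 -0.075
vertex -3.92 -2.82 0.757
vertex -3.306 -3.255 -0.424
endloop
endfacet
facet normal 0.439 -0.310 -0.843
outer loop
vertex -3.306 -3.255 -0.424
vertex -2.6 -4.56 0.423
vertex -3.535 -4.528 -0.075
endloop
endfacet
facet normal -0.439 0.310 0.843
outer loop
vertex -4.149 -4.093 1.106
vertex -2.985 -2.852 1.255
vertex -3.92 -2.82 0.757
endloop
endfacet
facet normal -0.171 -0.950 0.261
outer loop
vertex -3.214 -4.125 1.604
vertex -4.149 -4.093 1.106
vertex -2.6 -4.56 0.423
endloop
endfacet
facet normal -0.439 0.310 0.843
outer loop
vertex -3.214 -4.125 1.604
vertex -2.985 -2.852 1.255
vertex -4.149 -4.093 1.106
endloop
endfacet
facet normal 0.171 0.950 -0.261
outer loop
vertex -3.92 -2.82 0.757
vertex -2.985 -2.852 1.255
vertex -3.306 -3.255 -0.424
endloop
endfacet
facet normal 0.439 -0.310 -0.843
outer loop
vertex -2.371 -3.287 0.074
vertex -2.6 -4.56 0.423
vertex -3.306 -3.255 -0.424
endloop
endfacet
facet normal 0.171 0.950 -0.261
outer loop
vertex -3.306 -3.255 -0.424
vertex -2.985 -2.852 1.255
vertex -2.371 -3.287 0.074
endloop
endfacet
facet normal 0.882 -0.030 0.470
outer loop
vertex -2.371 -3.287 0.074
vertex -3.214 -4.125 1.604
vertex -2.6 -4.56 0.423
endloop
endfacet
facet normal 0.882 -0.030 0.470
outer loop
vertex -2.985 -2.852 1.255
vertex -3.214 -4.125 1.604
vertex -2.371 -3.287 0.074
endloop
endfacet

endsolid


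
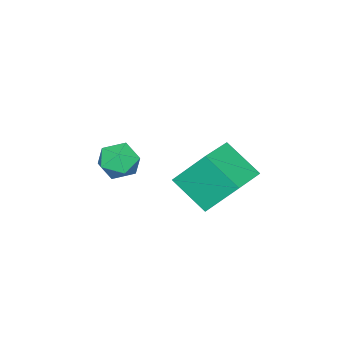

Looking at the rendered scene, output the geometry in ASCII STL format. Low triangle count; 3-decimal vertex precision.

solid 
facet normal -0.663 0.729 -0.173
outer loop
vertex 2.714 -3.083 1.132
vertex 2.019 -3.567 1.755
vertex 2.687 -2.863 2.16
endloop
endfacet
facet normal 0.006 0.978 -0.209
outer loop
vertex 2.714 -3.083 1.132
vertex 2.687 -2.863 2.16
vertex 3.611 -2.973 1.67
endloop
endfacet
facet normal 0.352 0.609 -0.711
outer loop
vertex 2.714 -3.083 1.132
vertex 3.611 -2.973 1.67
vertex 3.514 -3.744 0.962
endloop
endfacet
facet normal -0.102 0.130 -0.986
outer loop
vertex 2.714 -3.083 1.132
vertex 3.514 -3.744 0.962
vertex 2.53 -4.111 1.015
endloop
endfacet
facet normal -0.729 0.205 -0.654
outer loop
vertex 2.714 -3.083 1.132
vertex 2.53 -4.111 1.015
vertex 2.019 -3.567 1.755
endloop
endfacet
facet normal 0.323 0.849 0.418
outer loop
vertex 3.611 -2.973 1.67
vertex 2.687 -2.863 2.16
vertex 3.47 -3.389 2.625
endloop
endfacet
facet normal -0.758 0.446 0.475
outer loop
vertex 2.687 -2.863 2.16
vertex 2.019 -3.567 1.755
vertex 2.486 -3.756 2.678
endloop
endfacet
facet normal -0.865 -0.401 -0.302
outer loop
vertex 2.019 -3.567 1.755
vertex 2.53 -4.111 1.015
vertex 2.389 -4.527 1.97
endloop
endfacet
facet normal 0.149 -0.521 -0.840
outer loop
vertex 2.53 -4.111 1.015
vertex 3.514 -3.744 0.962
vertex 3.313 -4.637 1.48
endloop
endfacet
facet normal 0.883 0.252 -0.395
outer loop
vertex 3.514 -3.744 0.962
vertex 3.611 -2.973 1.67
vertex 3.981 -3.933 1.885
endloop
endfacet
facet normal 0.102 -0.130 0.986
outer loop
vertex 3.286 -4.417 2.508
vertex 3.47 -3.389 2.625
vertex 2.486 -3.756 2.678
endloop
endfacet
facet normal -0.352 -0.609 0.711
outer loop
vertex 3.286 -4.417 2.508
vertex 2.486 -3.756 2.678
vertex 2.389 -4.527 1.97
endloop
endfacet
facet normal -0.006 -0.978 0.209
outer loop
vertex 3.286 -4.417 2.508
vertex 2.389 -4.527 1.97
vertex 3.313 -4.637 1.48
endloop
endfacet
facet normal 0.663 -0.729 0.173
outer loop
vertex 3.286 -4.417 2.508
vertex 3.313 -4.637 1.48
vertex 3.981 -3.933 1.885
endloop
endfacet
facet normal 0.729 -0.205 0.654
outer loop
vertex 3.286 -4.417 2.508
vertex 3.981 -3.933 1.885
vertex 3.47 -3.389 2.625
endloop
endfacet
facet normal -0.149 0.521 0.840
outer loop
vertex 2.486 -3.756 2.678
vertex 3.47 -3.389 2.625
vertex 2.687 -2.863 2.16
endloop
endfacet
facet normal -0.883 -0.252 0.395
outer loop
vertex 2.389 -4.527 1.97
vertex 2.486 -3.756 2.678
vertex 2.019 -3.567 1.755
endloop
endfacet
facet normal -0.323 -0.849 -0.418
outer loop
vertex 3.313 -4.637 1.48
vertex 2.389 -4.527 1.97
vertex 2.53 -4.111 1.015
endloop
endfacet
facet normal 0.758 -0.446 -0.475
outer loop
vertex 3.981 -3.933 1.885
vertex 3.313 -4.637 1.48
vertex 3.514 -3.744 0.962
endloop
endfacet
facet normal 0.865 0.401 0.302
outer loop
vertex 3.47 -3.389 2.625
vertex 3.981 -3.933 1.885
vertex 3.611 -2.973 1.67
endloop
endfacet
facet normal -0.975 -0.149 -0.167
outer loop
vertex 1.488 -0.942 1.802
vertex 0.996 0.368 3.5
vertex 1.456 0.708 0.519
endloop
endfacet
facet normal 0.223 -0.596 -0.772
outer loop
vertex 3.444 1.012 0.86
vertex 1.488 -0.942 1.802
vertex 1.456 0.708 0.519
endloop
endfacet
facet normal -0.975 -0.149 -0.167
outer loop
vertex 1.456 0.708 0.519
vertex 0.996 0.368 3.5
vertex 0.964 2.018 2.217
endloop
endfacet
facet normal -0.015 0.789 -0.614
outer loop
vertex 0.964 2.018 2.217
vertex 3.444 1.012 0.86
vertex 1.456 0.708 0.519
endloop
endfacet
facet normal 0.015 -0.789 0.614
outer loop
vertex 1.488 -0.942 1.802
vertex 2.984 0.672 3.841
vertex 0.996 0.368 3.5
endloop
endfacet
facet normal 0.223 -0.596 -0.772
outer loop
vertex 3.476 -0.638 2.143
vertex 1.488 -0.942 1.802
vertex 3.444 1.012 0.86
endloop
endfacet
facet normal 0.015 -0.789 0.614
outer loop
vertex 3.476 -0.638 2.143
vertex 2.984 0.672 3.841
vertex 1.488 -0.942 1.802
endloop
endfacet
facet normal -0.223 0.596 0.772
outer loop
vertex 0.996 0.368 3.5
vertex 2.984 0.672 3.841
vertex 0.964 2.018 2.217
endloop
endfacet
facet normal -0.015 0.789 -0.614
outer loop
vertex 2.952 2.322 2.558
vertex 3.444 1.012 0.86
vertex 0.964 2.018 2.217
endloop
endfacet
facet normal -0.223 0.596 0.772
outer loop
vertex 0.964 2.018 2.217
vertex 2.984 0.672 3.841
vertex 2.952 2.322 2.558
endloop
endfacet
facet normal 0.975 0.149 0.167
outer loop
vertex 2.952 2.322 2.558
vertex 3.476 -0.638 2.143
vertex 3.444 1.012 0.86
endloop
endfacet
facet normal 0.975 0.149 0.167
outer loop
vertex 2.984 0.672 3.841
vertex 3.476 -0.638 2.143
vertex 2.952 2.322 2.558
endloop
endfacet

endsolid


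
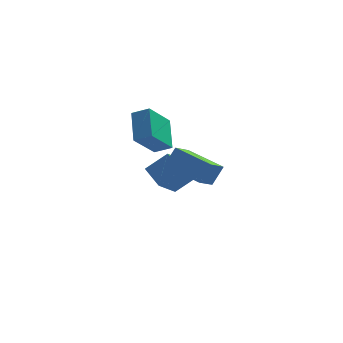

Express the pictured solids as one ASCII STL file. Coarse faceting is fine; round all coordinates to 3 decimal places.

solid 
facet normal -0.451 -0.349 -0.821
outer loop
vertex 1.897 -4.118 1.687
vertex 0.313 -2.807 2.0
vertex 2.493 -3.231 0.983
endloop
endfacet
facet normal 0.761 -0.631 -0.150
outer loop
vertex 3.007 -2.833 1.92
vertex 1.897 -4.118 1.687
vertex 2.493 -3.231 0.983
endloop
endfacet
facet normal -0.451 -0.349 -0.822
outer loop
vertex 2.493 -3.231 0.983
vertex 0.313 -2.807 2.0
vertex 0.909 -1.919 1.296
endloop
endfacet
facet normal 0.466 0.693 -0.550
outer loop
vertex 0.909 -1.919 1.296
vertex 3.007 -2.833 1.92
vertex 2.493 -3.231 0.983
endloop
endfacet
facet normal -0.465 -0.694 0.550
outer loop
vertex 1.897 -4.118 1.687
vertex 0.827 -2.409 2.937
vertex 0.313 -2.807 2.0
endloop
endfacet
facet normal 0.761 -0.630 -0.151
outer loop
vertex 2.411 -3.721 2.624
vertex 1.897 -4.118 1.687
vertex 3.007 -2.833 1.92
endloop
endfacet
facet normal -0.466 -0.694 0.549
outer loop
vertex 2.411 -3.721 2.624
vertex 0.827 -2.409 2.937
vertex 1.897 -4.118 1.687
endloop
endfacet
facet normal -0.762 0.630 0.150
outer loop
vertex 0.313 -2.807 2.0
vertex 0.827 -2.409 2.937
vertex 0.909 -1.919 1.296
endloop
endfacet
facet normal 0.466 0.694 -0.549
outer loop
vertex 1.423 -1.522 2.233
vertex 3.007 -2.833 1.92
vertex 0.909 -1.919 1.296
endloop
endfacet
facet normal -0.761 0.631 0.150
outer loop
vertex 0.909 -1.919 1.296
vertex 0.827 -2.409 2.937
vertex 1.423 -1.522 2.233
endloop
endfacet
facet normal 0.451 0.349 0.822
outer loop
vertex 1.423 -1.522 2.233
vertex 2.411 -3.721 2.624
vertex 3.007 -2.833 1.92
endloop
endfacet
facet normal 0.451 0.349 0.821
outer loop
vertex 0.827 -2.409 2.937
vertex 2.411 -3.721 2.624
vertex 1.423 -1.522 2.233
endloop
endfacet
facet normal -0.872 0.214 -0.440
outer loop
vertex -1.169 1.22 1.256
vertex -1.297 2.758 2.258
vertex -0.195 2.237 -0.179
endloop
endfacet
facet normal 0.070 -0.836 -0.545
outer loop
vertex 0.677 2.022 0.262
vertex -1.169 1.22 1.256
vertex -0.195 2.237 -0.179
endloop
endfacet
facet normal -0.872 0.215 -0.440
outer loop
vertex -0.195 2.237 -0.179
vertex -1.297 2.758 2.258
vertex -0.323 3.774 0.824
endloop
endfacet
facet normal 0.485 0.506 -0.713
outer loop
vertex -0.323 3.774 0.824
vertex 0.677 2.022 0.262
vertex -0.195 2.237 -0.179
endloop
endfacet
facet normal -0.485 -0.505 0.714
outer loop
vertex -1.169 1.22 1.256
vertex -0.425 2.543 2.699
vertex -1.297 2.758 2.258
endloop
endfacet
facet normal 0.070 -0.836 -0.545
outer loop
vertex -0.297 1.006 1.696
vertex -1.169 1.22 1.256
vertex 0.677 2.022 0.262
endloop
endfacet
facet normal -0.484 -0.506 0.714
outer loop
vertex -0.297 1.006 1.696
vertex -0.425 2.543 2.699
vertex -1.169 1.22 1.256
endloop
endfacet
facet normal -0.070 0.836 0.545
outer loop
vertex -1.297 2.758 2.258
vertex -0.425 2.543 2.699
vertex -0.323 3.774 0.824
endloop
endfacet
facet normal 0.484 0.506 -0.714
outer loop
vertex 0.549 3.56 1.264
vertex 0.677 2.022 0.262
vertex -0.323 3.774 0.824
endloop
endfacet
facet normal -0.070 0.836 0.545
outer loop
vertex -0.323 3.774 0.824
vertex -0.425 2.543 2.699
vertex 0.549 3.56 1.264
endloop
endfacet
facet normal 0.872 -0.214 0.440
outer loop
vertex 0.549 3.56 1.264
vertex -0.297 1.006 1.696
vertex 0.677 2.022 0.262
endloop
endfacet
facet normal 0.872 -0.214 0.440
outer loop
vertex -0.425 2.543 2.699
vertex -0.297 1.006 1.696
vertex 0.549 3.56 1.264
endloop
endfacet
facet normal -0.753 -0.150 -0.641
outer loop
vertex 0.032 0.131 -1.223
vertex -0.632 1.132 -0.677
vertex 0.809 1.291 -2.406
endloop
endfacet
facet normal 0.504 -0.759 -0.413
outer loop
vertex 1.892 1.508 -1.483
vertex 0.032 0.131 -1.223
vertex 0.809 1.291 -2.406
endloop
endfacet
facet normal -0.753 -0.150 -0.641
outer loop
vertex 0.809 1.291 -2.406
vertex -0.632 1.132 -0.677
vertex 0.144 2.293 -1.86
endloop
endfacet
facet normal 0.424 0.634 -0.647
outer loop
vertex 0.144 2.293 -1.86
vertex 1.892 1.508 -1.483
vertex 0.809 1.291 -2.406
endloop
endfacet
facet normal -0.424 -0.634 0.647
outer loop
vertex 0.032 0.131 -1.223
vertex 0.451 1.349 0.246
vertex -0.632 1.132 -0.677
endloop
endfacet
facet normal 0.504 -0.758 -0.414
outer loop
vertex 1.116 0.347 -0.3
vertex 0.032 0.131 -1.223
vertex 1.892 1.508 -1.483
endloop
endfacet
facet normal -0.424 -0.634 0.647
outer loop
vertex 1.116 0.347 -0.3
vertex 0.451 1.349 0.246
vertex 0.032 0.131 -1.223
endloop
endfacet
facet normal -0.504 0.758 0.413
outer loop
vertex -0.632 1.132 -0.677
vertex 0.451 1.349 0.246
vertex 0.144 2.293 -1.86
endloop
endfacet
facet normal 0.424 0.634 -0.647
outer loop
vertex 1.228 2.509 -0.937
vertex 1.892 1.508 -1.483
vertex 0.144 2.293 -1.86
endloop
endfacet
facet normal -0.503 0.759 0.413
outer loop
vertex 0.144 2.293 -1.86
vertex 0.451 1.349 0.246
vertex 1.228 2.509 -0.937
endloop
endfacet
facet normal 0.753 0.150 0.641
outer loop
vertex 1.228 2.509 -0.937
vertex 1.116 0.347 -0.3
vertex 1.892 1.508 -1.483
endloop
endfacet
facet normal 0.752 0.150 0.641
outer loop
vertex 0.451 1.349 0.246
vertex 1.116 0.347 -0.3
vertex 1.228 2.509 -0.937
endloop
endfacet

endsolid


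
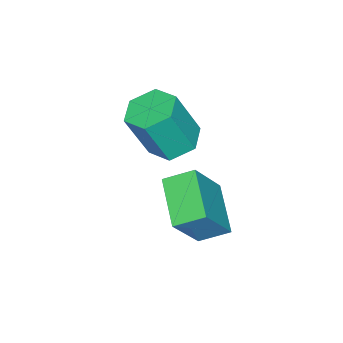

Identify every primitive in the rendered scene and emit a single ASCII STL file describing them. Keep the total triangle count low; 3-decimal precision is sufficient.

solid 
facet normal -0.309 0.258 -0.915
outer loop
vertex 2.029 0.519 2.578
vertex 1.499 0.97 2.884
vertex 2.19 1.246 2.729
endloop
endfacet
facet normal 0.928 -0.133 -0.349
outer loop
vertex 2.029 0.519 2.578
vertex 2.19 1.246 2.729
vertex 2.531 0.099 4.071
endloop
endfacet
facet normal 0.928 -0.133 -0.349
outer loop
vertex 2.531 0.099 4.071
vertex 2.19 1.246 2.729
vertex 2.692 0.826 4.222
endloop
endfacet
facet normal 0.307 -0.258 0.916
outer loop
vertex 2.531 0.099 4.071
vertex 2.692 0.826 4.222
vertex 2.001 0.55 4.376
endloop
endfacet
facet normal -0.308 0.257 -0.916
outer loop
vertex 2.19 1.246 2.729
vertex 1.499 0.97 2.884
vertex 1.66 1.697 3.034
endloop
endfacet
facet normal 0.647 0.762 -0.003
outer loop
vertex 2.19 1.246 2.729
vertex 1.66 1.697 3.034
vertex 2.692 0.826 4.222
endloop
endfacet
facet normal 0.647 0.762 -0.003
outer loop
vertex 2.692 0.826 4.222
vertex 1.66 1.697 3.034
vertex 2.162 1.277 4.527
endloop
endfacet
facet normal 0.307 -0.258 0.916
outer loop
vertex 2.692 0.826 4.222
vertex 2.162 1.277 4.527
vertex 2.001 0.55 4.376
endloop
endfacet
facet normal -0.308 0.257 -0.916
outer loop
vertex 1.66 1.697 3.034
vertex 1.499 0.97 2.884
vertex 0.969 1.421 3.189
endloop
endfacet
facet normal -0.280 0.895 0.346
outer loop
vertex 1.66 1.697 3.034
vertex 0.969 1.421 3.189
vertex 2.162 1.277 4.527
endloop
endfacet
facet normal -0.280 0.895 0.346
outer loop
vertex 2.162 1.277 4.527
vertex 0.969 1.421 3.189
vertex 1.471 1.001 4.682
endloop
endfacet
facet normal 0.309 -0.258 0.915
outer loop
vertex 2.162 1.277 4.527
vertex 1.471 1.001 4.682
vertex 2.001 0.55 4.376
endloop
endfacet
facet normal -0.307 0.258 -0.916
outer loop
vertex 0.969 1.421 3.189
vertex 1.499 0.97 2.884
vertex 0.808 0.694 3.038
endloop
endfacet
facet normal -0.928 0.133 0.349
outer loop
vertex 0.969 1.421 3.189
vertex 0.808 0.694 3.038
vertex 1.471 1.001 4.682
endloop
endfacet
facet normal -0.928 0.133 0.349
outer loop
vertex 1.471 1.001 4.682
vertex 0.808 0.694 3.038
vertex 1.31 0.274 4.531
endloop
endfacet
facet normal 0.309 -0.258 0.915
outer loop
vertex 1.471 1.001 4.682
vertex 1.31 0.274 4.531
vertex 2.001 0.55 4.376
endloop
endfacet
facet normal -0.307 0.258 -0.916
outer loop
vertex 0.808 0.694 3.038
vertex 1.499 0.97 2.884
vertex 1.338 0.243 2.733
endloop
endfacet
facet normal -0.647 -0.762 0.003
outer loop
vertex 0.808 0.694 3.038
vertex 1.338 0.243 2.733
vertex 1.31 0.274 4.531
endloop
endfacet
facet normal -0.647 -0.762 0.003
outer loop
vertex 1.31 0.274 4.531
vertex 1.338 0.243 2.733
vertex 1.84 -0.177 4.226
endloop
endfacet
facet normal 0.308 -0.257 0.916
outer loop
vertex 1.31 0.274 4.531
vertex 1.84 -0.177 4.226
vertex 2.001 0.55 4.376
endloop
endfacet
facet normal -0.309 0.258 -0.915
outer loop
vertex 1.338 0.243 2.733
vertex 1.499 0.97 2.884
vertex 2.029 0.519 2.578
endloop
endfacet
facet normal 0.280 -0.895 -0.346
outer loop
vertex 1.338 0.243 2.733
vertex 2.029 0.519 2.578
vertex 1.84 -0.177 4.226
endloop
endfacet
facet normal 0.280 -0.895 -0.346
outer loop
vertex 1.84 -0.177 4.226
vertex 2.029 0.519 2.578
vertex 2.531 0.099 4.071
endloop
endfacet
facet normal 0.308 -0.257 0.916
outer loop
vertex 1.84 -0.177 4.226
vertex 2.531 0.099 4.071
vertex 2.001 0.55 4.376
endloop
endfacet
facet normal -0.470 0.770 0.431
outer loop
vertex 3.581 2.856 4.316
vertex 4.569 3.773 3.754
vertex 2.673 3.033 3.01
endloop
endfacet
facet normal -0.676 -0.628 0.385
outer loop
vertex 3.091 2.347 2.626
vertex 3.581 2.856 4.316
vertex 2.673 3.033 3.01
endloop
endfacet
facet normal -0.470 0.770 0.431
outer loop
vertex 2.673 3.033 3.01
vertex 4.569 3.773 3.754
vertex 3.66 3.95 2.448
endloop
endfacet
facet normal -0.568 0.111 -0.816
outer loop
vertex 3.66 3.95 2.448
vertex 3.091 2.347 2.626
vertex 2.673 3.033 3.01
endloop
endfacet
facet normal 0.567 -0.111 0.816
outer loop
vertex 3.581 2.856 4.316
vertex 4.987 3.087 3.37
vertex 4.569 3.773 3.754
endloop
endfacet
facet normal -0.676 -0.628 0.385
outer loop
vertex 4.0 2.17 3.932
vertex 3.581 2.856 4.316
vertex 3.091 2.347 2.626
endloop
endfacet
facet normal 0.567 -0.110 0.816
outer loop
vertex 4.0 2.17 3.932
vertex 4.987 3.087 3.37
vertex 3.581 2.856 4.316
endloop
endfacet
facet normal 0.676 0.628 -0.386
outer loop
vertex 4.569 3.773 3.754
vertex 4.987 3.087 3.37
vertex 3.66 3.95 2.448
endloop
endfacet
facet normal -0.567 0.111 -0.816
outer loop
vertex 4.079 3.264 2.064
vertex 3.091 2.347 2.626
vertex 3.66 3.95 2.448
endloop
endfacet
facet normal 0.676 0.628 -0.385
outer loop
vertex 3.66 3.95 2.448
vertex 4.987 3.087 3.37
vertex 4.079 3.264 2.064
endloop
endfacet
facet normal 0.470 -0.770 -0.431
outer loop
vertex 4.079 3.264 2.064
vertex 4.0 2.17 3.932
vertex 3.091 2.347 2.626
endloop
endfacet
facet normal 0.470 -0.770 -0.431
outer loop
vertex 4.987 3.087 3.37
vertex 4.0 2.17 3.932
vertex 4.079 3.264 2.064
endloop
endfacet

endsolid


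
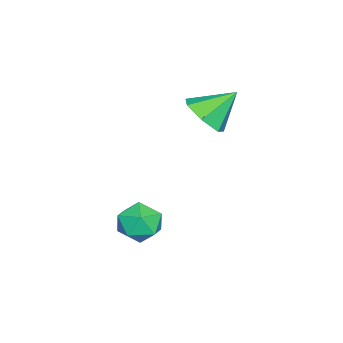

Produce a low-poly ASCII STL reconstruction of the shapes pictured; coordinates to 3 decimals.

solid 
facet normal 0.370 -0.646 -0.668
outer loop
vertex -2.745 -2.134 1.173
vertex -3.212 -1.684 0.479
vertex -2.336 -1.52 0.806
endloop
endfacet
facet normal 0.499 0.175 0.849
outer loop
vertex -2.745 -2.134 1.173
vertex -2.336 -1.52 0.806
vertex -3.768 -0.716 1.481
endloop
endfacet
facet normal 0.370 -0.646 -0.668
outer loop
vertex -2.336 -1.52 0.806
vertex -3.212 -1.684 0.479
vertex -2.586 -1.029 0.193
endloop
endfacet
facet normal 0.579 0.735 0.353
outer loop
vertex -2.336 -1.52 0.806
vertex -2.586 -1.029 0.193
vertex -3.768 -0.716 1.481
endloop
endfacet
facet normal 0.370 -0.645 -0.668
outer loop
vertex -2.586 -1.029 0.193
vertex -3.212 -1.684 0.479
vertex -3.308 -1.031 -0.205
endloop
endfacet
facet normal 0.086 0.983 -0.160
outer loop
vertex -2.586 -1.029 0.193
vertex -3.308 -1.031 -0.205
vertex -3.768 -0.716 1.481
endloop
endfacet
facet normal 0.370 -0.645 -0.668
outer loop
vertex -3.308 -1.031 -0.205
vertex -3.212 -1.684 0.479
vertex -3.958 -1.525 -0.088
endloop
endfacet
facet normal -0.611 0.732 -0.303
outer loop
vertex -3.308 -1.031 -0.205
vertex -3.958 -1.525 -0.088
vertex -3.768 -0.716 1.481
endloop
endfacet
facet normal 0.370 -0.645 -0.668
outer loop
vertex -3.958 -1.525 -0.088
vertex -3.212 -1.684 0.479
vertex -4.046 -2.139 0.456
endloop
endfacet
facet normal -0.985 0.169 0.032
outer loop
vertex -3.958 -1.525 -0.088
vertex -4.046 -2.139 0.456
vertex -3.768 -0.716 1.481
endloop
endfacet
facet normal 0.370 -0.645 -0.668
outer loop
vertex -4.046 -2.139 0.456
vertex -3.212 -1.684 0.479
vertex -3.506 -2.41 1.017
endloop
endfacet
facet normal -0.756 -0.279 0.593
outer loop
vertex -4.046 -2.139 0.456
vertex -3.506 -2.41 1.017
vertex -3.768 -0.716 1.481
endloop
endfacet
facet normal 0.371 -0.645 -0.668
outer loop
vertex -3.506 -2.41 1.017
vertex -3.212 -1.684 0.479
vertex -2.745 -2.134 1.173
endloop
endfacet
facet normal -0.096 -0.277 0.956
outer loop
vertex -3.506 -2.41 1.017
vertex -2.745 -2.134 1.173
vertex -3.768 -0.716 1.481
endloop
endfacet
facet normal 0.298 -0.257 0.920
outer loop
vertex 0.114 -2.818 -2.612
vertex -0.688 -3.15 -2.445
vertex -0.06 -3.665 -2.792
endloop
endfacet
facet normal 0.844 -0.272 0.462
outer loop
vertex 0.114 -2.818 -2.612
vertex -0.06 -3.665 -2.792
vertex 0.408 -3.179 -3.362
endloop
endfacet
facet normal 0.909 0.379 0.174
outer loop
vertex 0.114 -2.818 -2.612
vertex 0.408 -3.179 -3.362
vertex 0.069 -2.364 -3.368
endloop
endfacet
facet normal 0.402 0.795 0.454
outer loop
vertex 0.114 -2.818 -2.612
vertex 0.069 -2.364 -3.368
vertex -0.608 -2.345 -2.801
endloop
endfacet
facet normal 0.024 0.402 0.915
outer loop
vertex 0.114 -2.818 -2.612
vertex -0.608 -2.345 -2.801
vertex -0.688 -3.15 -2.445
endloop
endfacet
facet normal 0.682 -0.728 -0.061
outer loop
vertex 0.408 -3.179 -3.362
vertex -0.06 -3.665 -2.792
vertex -0.212 -3.735 -3.659
endloop
endfacet
facet normal -0.203 -0.705 0.680
outer loop
vertex -0.06 -3.665 -2.792
vertex -0.688 -3.15 -2.445
vertex -0.889 -3.716 -3.092
endloop
endfacet
facet normal -0.646 0.361 0.672
outer loop
vertex -0.688 -3.15 -2.445
vertex -0.608 -2.345 -2.801
vertex -1.228 -2.901 -3.098
endloop
endfacet
facet normal -0.034 0.997 -0.074
outer loop
vertex -0.608 -2.345 -2.801
vertex 0.069 -2.364 -3.368
vertex -0.76 -2.415 -3.668
endloop
endfacet
facet normal 0.786 0.323 -0.527
outer loop
vertex 0.069 -2.364 -3.368
vertex 0.408 -3.179 -3.362
vertex -0.132 -2.93 -4.015
endloop
endfacet
facet normal -0.402 -0.795 -0.454
outer loop
vertex -0.934 -3.262 -3.848
vertex -0.212 -3.735 -3.659
vertex -0.889 -3.716 -3.092
endloop
endfacet
facet normal -0.909 -0.379 -0.174
outer loop
vertex -0.934 -3.262 -3.848
vertex -0.889 -3.716 -3.092
vertex -1.228 -2.901 -3.098
endloop
endfacet
facet normal -0.844 0.272 -0.462
outer loop
vertex -0.934 -3.262 -3.848
vertex -1.228 -2.901 -3.098
vertex -0.76 -2.415 -3.668
endloop
endfacet
facet normal -0.298 0.257 -0.920
outer loop
vertex -0.934 -3.262 -3.848
vertex -0.76 -2.415 -3.668
vertex -0.132 -2.93 -4.015
endloop
endfacet
facet normal -0.024 -0.402 -0.915
outer loop
vertex -0.934 -3.262 -3.848
vertex -0.132 -2.93 -4.015
vertex -0.212 -3.735 -3.659
endloop
endfacet
facet normal 0.034 -0.997 0.074
outer loop
vertex -0.889 -3.716 -3.092
vertex -0.212 -3.735 -3.659
vertex -0.06 -3.665 -2.792
endloop
endfacet
facet normal -0.786 -0.323 0.527
outer loop
vertex -1.228 -2.901 -3.098
vertex -0.889 -3.716 -3.092
vertex -0.688 -3.15 -2.445
endloop
endfacet
facet normal -0.682 0.728 0.061
outer loop
vertex -0.76 -2.415 -3.668
vertex -1.228 -2.901 -3.098
vertex -0.608 -2.345 -2.801
endloop
endfacet
facet normal 0.203 0.705 -0.680
outer loop
vertex -0.132 -2.93 -4.015
vertex -0.76 -2.415 -3.668
vertex 0.069 -2.364 -3.368
endloop
endfacet
facet normal 0.646 -0.361 -0.672
outer loop
vertex -0.212 -3.735 -3.659
vertex -0.132 -2.93 -4.015
vertex 0.408 -3.179 -3.362
endloop
endfacet

endsolid


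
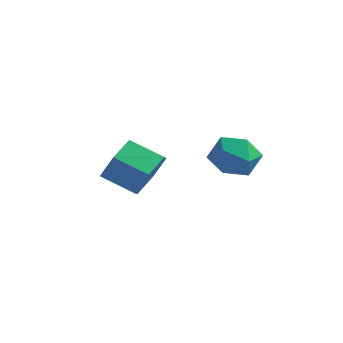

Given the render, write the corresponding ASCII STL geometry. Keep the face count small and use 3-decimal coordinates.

solid 
facet normal 0.812 0.361 -0.459
outer loop
vertex -0.964 -3.864 0.777
vertex -1.485 -3.21 0.37
vertex -1.091 -3.045 1.197
endloop
endfacet
facet normal 0.567 -0.304 0.765
outer loop
vertex -0.964 -3.864 0.777
vertex -1.091 -3.045 1.197
vertex -1.955 -4.305 1.336
endloop
endfacet
facet normal 0.567 -0.304 0.766
outer loop
vertex -1.955 -4.305 1.336
vertex -1.091 -3.045 1.197
vertex -2.082 -3.485 1.756
endloop
endfacet
facet normal -0.812 -0.361 0.458
outer loop
vertex -1.955 -4.305 1.336
vertex -2.082 -3.485 1.756
vertex -2.475 -3.65 0.93
endloop
endfacet
facet normal 0.812 0.361 -0.459
outer loop
vertex -1.091 -3.045 1.197
vertex -1.485 -3.21 0.37
vertex -1.612 -2.39 0.791
endloop
endfacet
facet normal 0.165 0.611 0.774
outer loop
vertex -1.091 -3.045 1.197
vertex -1.612 -2.39 0.791
vertex -2.082 -3.485 1.756
endloop
endfacet
facet normal 0.164 0.611 0.774
outer loop
vertex -2.082 -3.485 1.756
vertex -1.612 -2.39 0.791
vertex -2.603 -2.831 1.35
endloop
endfacet
facet normal -0.812 -0.362 0.458
outer loop
vertex -2.082 -3.485 1.756
vertex -2.603 -2.831 1.35
vertex -2.475 -3.65 0.93
endloop
endfacet
facet normal 0.812 0.361 -0.458
outer loop
vertex -1.612 -2.39 0.791
vertex -1.485 -3.21 0.37
vertex -2.005 -2.555 -0.036
endloop
endfacet
facet normal -0.402 0.915 0.009
outer loop
vertex -1.612 -2.39 0.791
vertex -2.005 -2.555 -0.036
vertex -2.603 -2.831 1.35
endloop
endfacet
facet normal -0.402 0.915 0.009
outer loop
vertex -2.603 -2.831 1.35
vertex -2.005 -2.555 -0.036
vertex -2.996 -2.996 0.523
endloop
endfacet
facet normal -0.812 -0.362 0.458
outer loop
vertex -2.603 -2.831 1.35
vertex -2.996 -2.996 0.523
vertex -2.475 -3.65 0.93
endloop
endfacet
facet normal 0.812 0.361 -0.458
outer loop
vertex -2.005 -2.555 -0.036
vertex -1.485 -3.21 0.37
vertex -1.878 -3.375 -0.456
endloop
endfacet
facet normal -0.567 0.304 -0.765
outer loop
vertex -2.005 -2.555 -0.036
vertex -1.878 -3.375 -0.456
vertex -2.996 -2.996 0.523
endloop
endfacet
facet normal -0.567 0.305 -0.765
outer loop
vertex -2.996 -2.996 0.523
vertex -1.878 -3.375 -0.456
vertex -2.869 -3.815 0.103
endloop
endfacet
facet normal -0.812 -0.361 0.459
outer loop
vertex -2.996 -2.996 0.523
vertex -2.869 -3.815 0.103
vertex -2.475 -3.65 0.93
endloop
endfacet
facet normal 0.812 0.362 -0.458
outer loop
vertex -1.878 -3.375 -0.456
vertex -1.485 -3.21 0.37
vertex -1.357 -4.029 -0.05
endloop
endfacet
facet normal -0.165 -0.612 -0.774
outer loop
vertex -1.878 -3.375 -0.456
vertex -1.357 -4.029 -0.05
vertex -2.869 -3.815 0.103
endloop
endfacet
facet normal -0.165 -0.611 -0.774
outer loop
vertex -2.869 -3.815 0.103
vertex -1.357 -4.029 -0.05
vertex -2.348 -4.47 0.509
endloop
endfacet
facet normal -0.812 -0.361 0.459
outer loop
vertex -2.869 -3.815 0.103
vertex -2.348 -4.47 0.509
vertex -2.475 -3.65 0.93
endloop
endfacet
facet normal 0.812 0.362 -0.458
outer loop
vertex -1.357 -4.029 -0.05
vertex -1.485 -3.21 0.37
vertex -0.964 -3.864 0.777
endloop
endfacet
facet normal 0.402 -0.915 -0.009
outer loop
vertex -1.357 -4.029 -0.05
vertex -0.964 -3.864 0.777
vertex -2.348 -4.47 0.509
endloop
endfacet
facet normal 0.402 -0.915 -0.009
outer loop
vertex -2.348 -4.47 0.509
vertex -0.964 -3.864 0.777
vertex -1.955 -4.305 1.336
endloop
endfacet
facet normal -0.812 -0.361 0.458
outer loop
vertex -2.348 -4.47 0.509
vertex -1.955 -4.305 1.336
vertex -2.475 -3.65 0.93
endloop
endfacet
facet normal -0.169 0.398 0.902
outer loop
vertex 0.954 -1.795 2.062
vertex 0.655 -2.543 2.336
vertex 1.483 -2.363 2.412
endloop
endfacet
facet normal 0.383 0.716 0.583
outer loop
vertex 0.954 -1.795 2.062
vertex 1.483 -2.363 2.412
vertex 1.723 -1.928 1.72
endloop
endfacet
facet normal 0.154 0.987 -0.038
outer loop
vertex 0.954 -1.795 2.062
vertex 1.723 -1.928 1.72
vertex 1.042 -1.841 1.216
endloop
endfacet
facet normal -0.540 0.836 -0.102
outer loop
vertex 0.954 -1.795 2.062
vertex 1.042 -1.841 1.216
vertex 0.382 -2.221 1.597
endloop
endfacet
facet normal -0.740 0.471 0.479
outer loop
vertex 0.954 -1.795 2.062
vertex 0.382 -2.221 1.597
vertex 0.655 -2.543 2.336
endloop
endfacet
facet normal 0.872 0.217 0.439
outer loop
vertex 1.723 -1.928 1.72
vertex 1.483 -2.363 2.412
vertex 1.898 -2.759 1.783
endloop
endfacet
facet normal -0.023 -0.298 0.954
outer loop
vertex 1.483 -2.363 2.412
vertex 0.655 -2.543 2.336
vertex 1.238 -3.139 2.164
endloop
endfacet
facet normal -0.946 -0.179 0.272
outer loop
vertex 0.655 -2.543 2.336
vertex 0.382 -2.221 1.597
vertex 0.557 -3.052 1.66
endloop
endfacet
facet normal -0.621 0.410 -0.668
outer loop
vertex 0.382 -2.221 1.597
vertex 1.042 -1.841 1.216
vertex 0.797 -2.617 0.968
endloop
endfacet
facet normal 0.502 0.654 -0.565
outer loop
vertex 1.042 -1.841 1.216
vertex 1.723 -1.928 1.72
vertex 1.625 -2.437 1.044
endloop
endfacet
facet normal 0.540 -0.836 0.102
outer loop
vertex 1.326 -3.185 1.318
vertex 1.898 -2.759 1.783
vertex 1.238 -3.139 2.164
endloop
endfacet
facet normal -0.154 -0.987 0.038
outer loop
vertex 1.326 -3.185 1.318
vertex 1.238 -3.139 2.164
vertex 0.557 -3.052 1.66
endloop
endfacet
facet normal -0.383 -0.716 -0.583
outer loop
vertex 1.326 -3.185 1.318
vertex 0.557 -3.052 1.66
vertex 0.797 -2.617 0.968
endloop
endfacet
facet normal 0.169 -0.398 -0.902
outer loop
vertex 1.326 -3.185 1.318
vertex 0.797 -2.617 0.968
vertex 1.625 -2.437 1.044
endloop
endfacet
facet normal 0.740 -0.471 -0.479
outer loop
vertex 1.326 -3.185 1.318
vertex 1.625 -2.437 1.044
vertex 1.898 -2.759 1.783
endloop
endfacet
facet normal 0.621 -0.410 0.668
outer loop
vertex 1.238 -3.139 2.164
vertex 1.898 -2.759 1.783
vertex 1.483 -2.363 2.412
endloop
endfacet
facet normal -0.502 -0.654 0.565
outer loop
vertex 0.557 -3.052 1.66
vertex 1.238 -3.139 2.164
vertex 0.655 -2.543 2.336
endloop
endfacet
facet normal -0.872 -0.217 -0.439
outer loop
vertex 0.797 -2.617 0.968
vertex 0.557 -3.052 1.66
vertex 0.382 -2.221 1.597
endloop
endfacet
facet normal 0.023 0.298 -0.954
outer loop
vertex 1.625 -2.437 1.044
vertex 0.797 -2.617 0.968
vertex 1.042 -1.841 1.216
endloop
endfacet
facet normal 0.946 0.179 -0.272
outer loop
vertex 1.898 -2.759 1.783
vertex 1.625 -2.437 1.044
vertex 1.723 -1.928 1.72
endloop
endfacet

endsolid
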